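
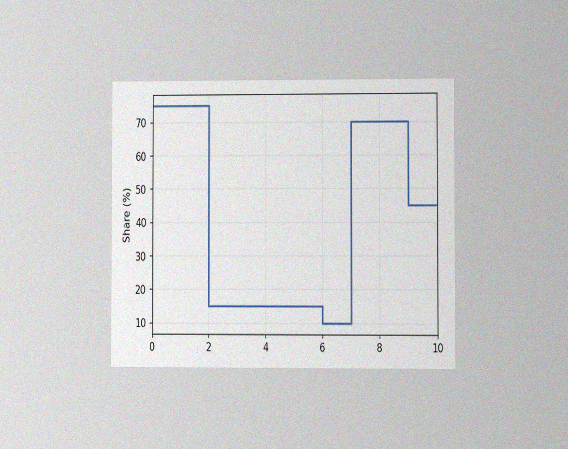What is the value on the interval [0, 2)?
The chart is viewed at a slight angle, with some photo noise. On [0, 2) the step sits at 75%.

75%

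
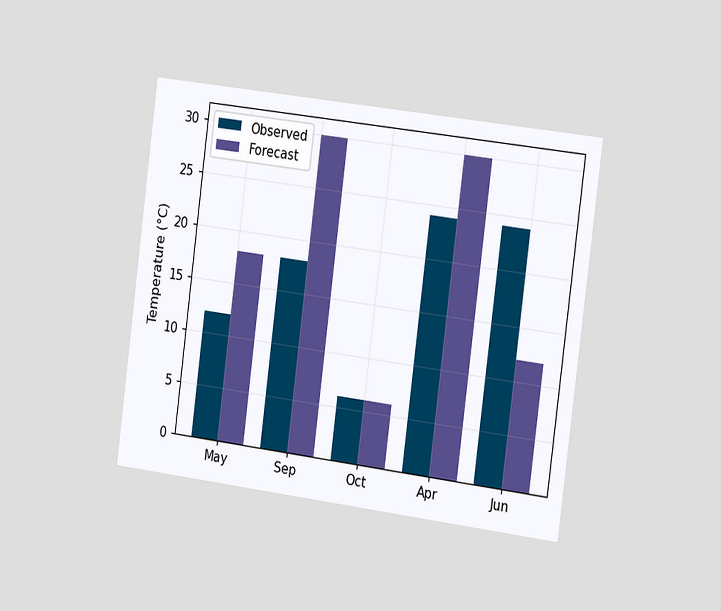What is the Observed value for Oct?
6°C

The chart is tilted about 7° clockwise and viewed slightly from the right. The Observed bar at Oct reaches 6°C on the y-axis.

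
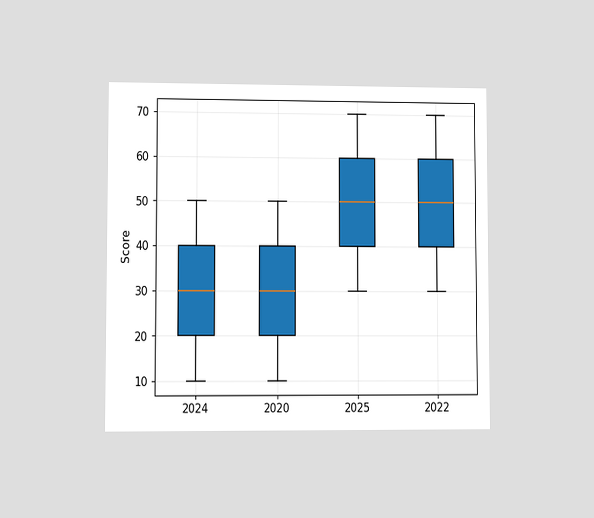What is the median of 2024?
The chart is viewed at a slight angle. The median line in the 2024 box sits at 30.

30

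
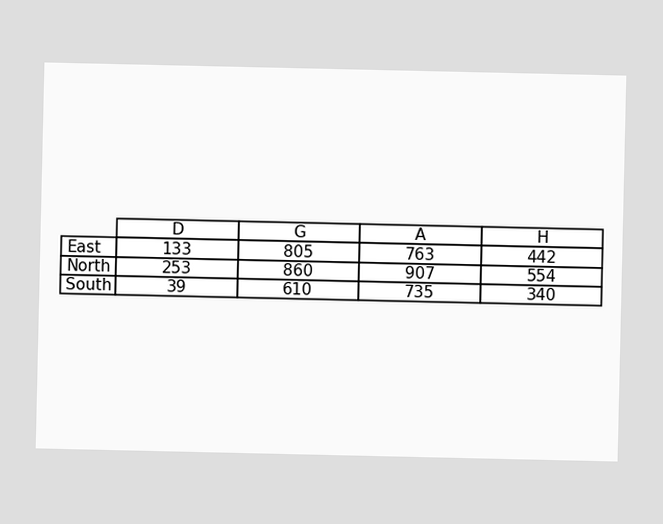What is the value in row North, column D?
253

The (North, D) cell reads 253.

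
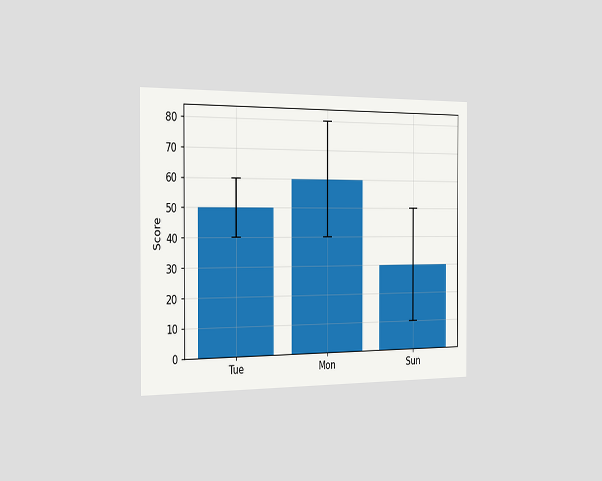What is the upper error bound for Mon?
80

The chart is viewed slightly from the left. The Mon bar's upper whisker reaches 80.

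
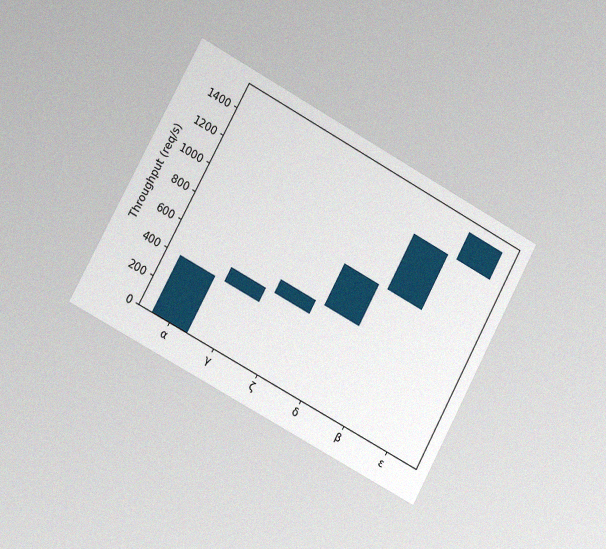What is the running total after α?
The chart is tilted about 28° clockwise and viewed slightly from the left, with some photo noise. After α the running total reaches 400req/s.

400req/s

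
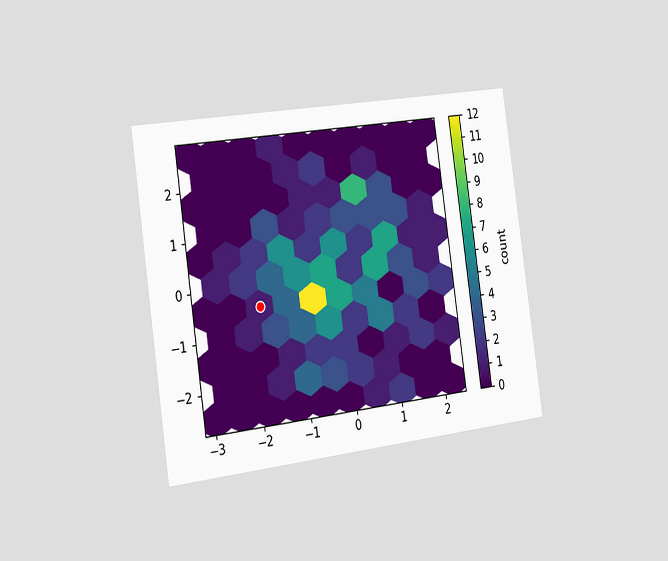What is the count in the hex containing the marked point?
The chart is tilted about 8° counter-clockwise and viewed slightly from the left. The marked hex reads 1 on the colorbar.

1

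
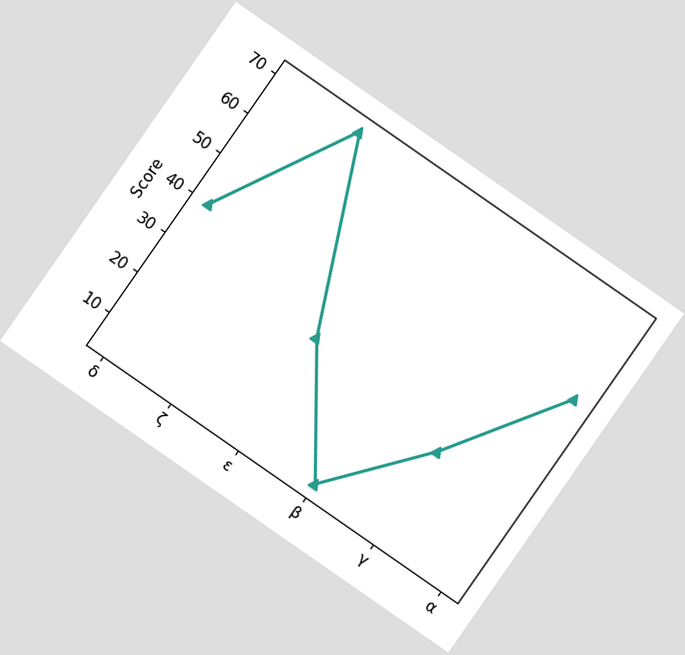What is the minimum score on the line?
5

The chart is tilted about 35° clockwise. The lowest point is at β, and reading across to the y-axis gives 5.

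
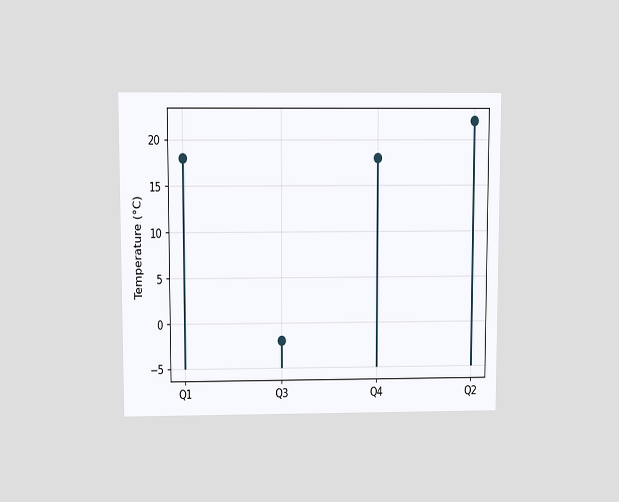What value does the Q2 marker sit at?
The chart is viewed slightly from above. The Q2 marker sits at 22°C.

22°C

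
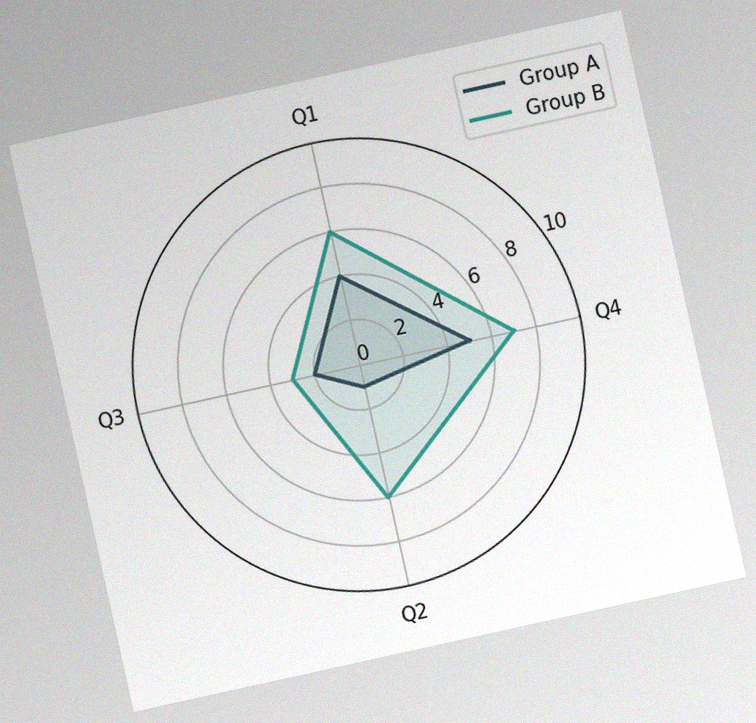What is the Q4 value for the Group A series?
The chart is tilted about 12° counter-clockwise, with some photo noise. On the Q4 axis, Group A reaches 5.

5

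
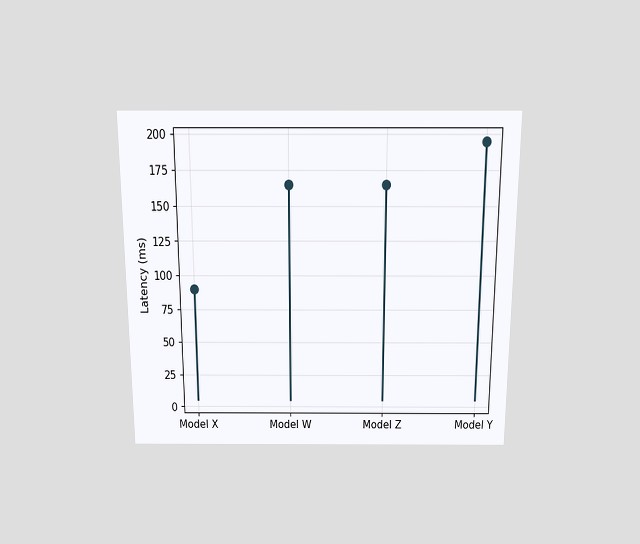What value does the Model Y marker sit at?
The chart is viewed slightly from above. The Model Y marker sits at 195ms.

195ms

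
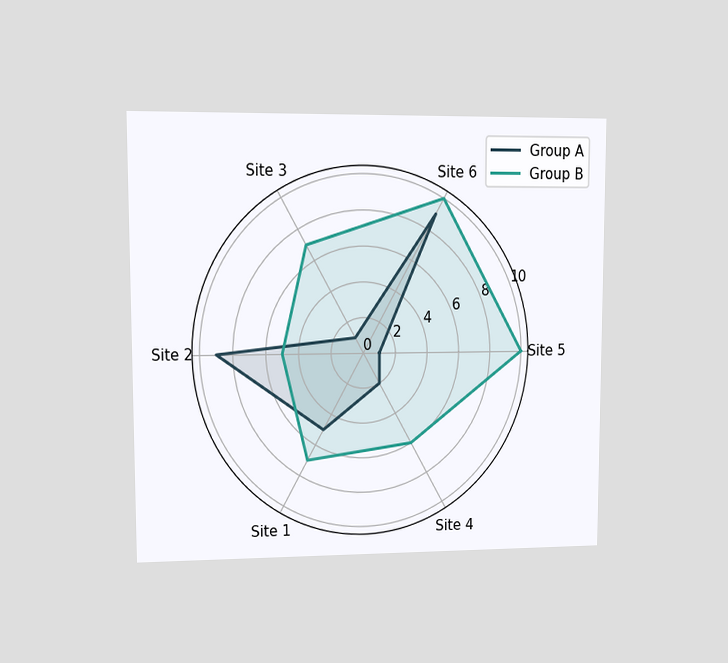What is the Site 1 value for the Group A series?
The chart is viewed at a slight angle. On the Site 1 axis, Group A reaches 5.

5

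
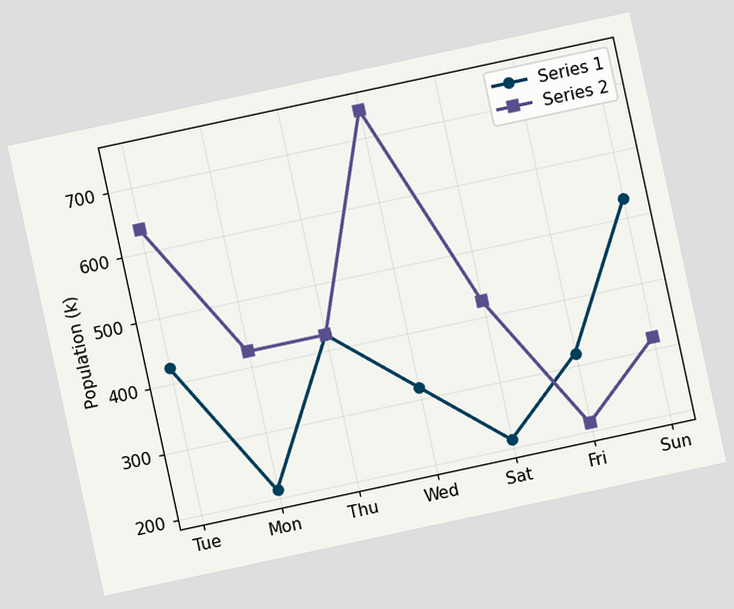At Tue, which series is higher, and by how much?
Series 2, by 212k

The chart is tilted about 12° counter-clockwise. At Tue, Series 2 sits above the other line by 212k.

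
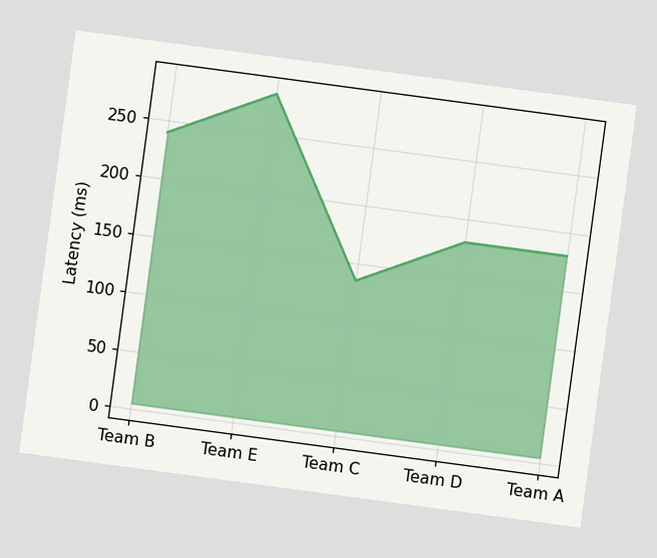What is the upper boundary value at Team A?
The chart is tilted about 8° clockwise. At Team A the upper boundary is at 180ms.

180ms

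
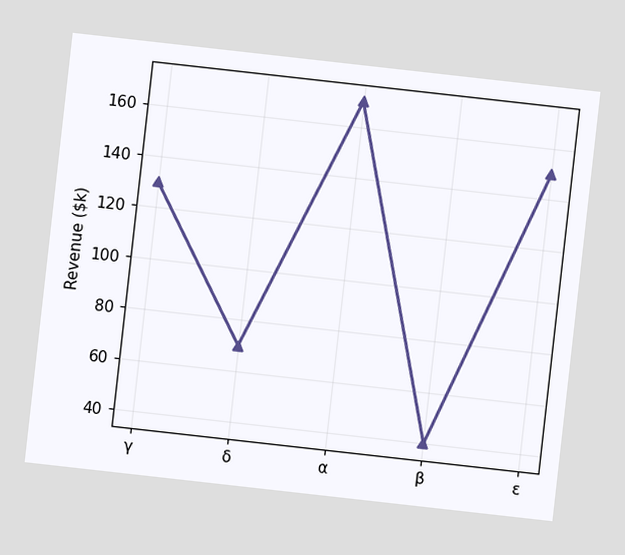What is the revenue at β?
The chart is tilted about 6° clockwise. At β, the line is at $40k.

$40k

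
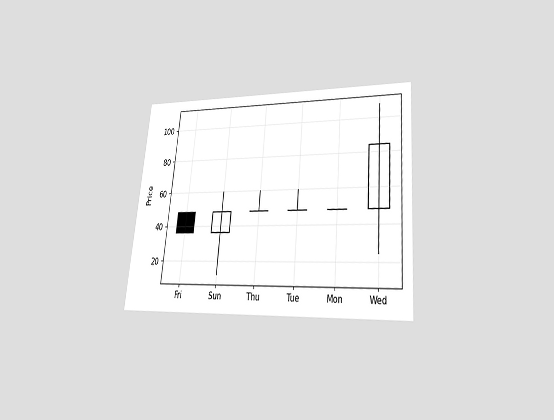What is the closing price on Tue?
The chart is tilted about 5° clockwise and viewed slightly from below. The Tue candle closes at 48.

48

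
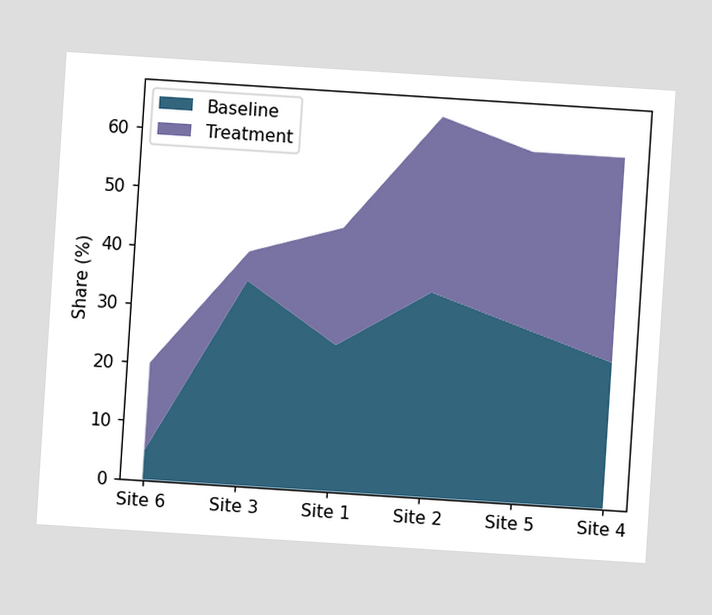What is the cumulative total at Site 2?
65%

The chart is tilted about 4° clockwise. The stacked total at Site 2 reaches 65%.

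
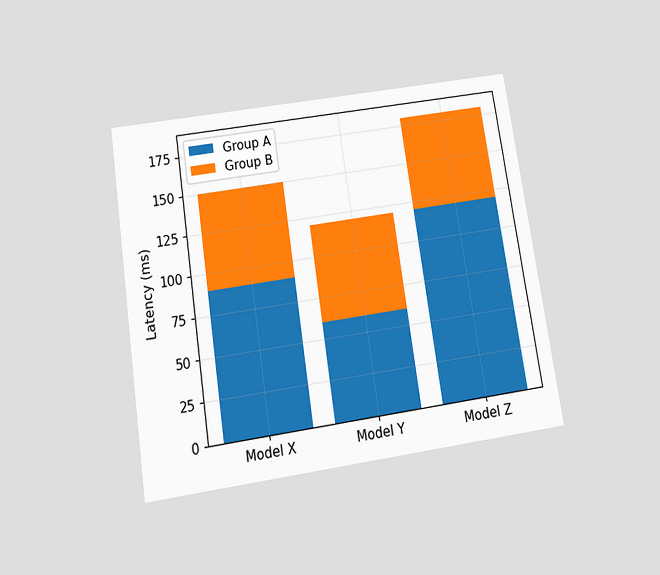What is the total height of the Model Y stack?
The chart is tilted about 9° counter-clockwise and viewed slightly from below. The Model Y stack's top reaches 120ms on the y-axis.

120ms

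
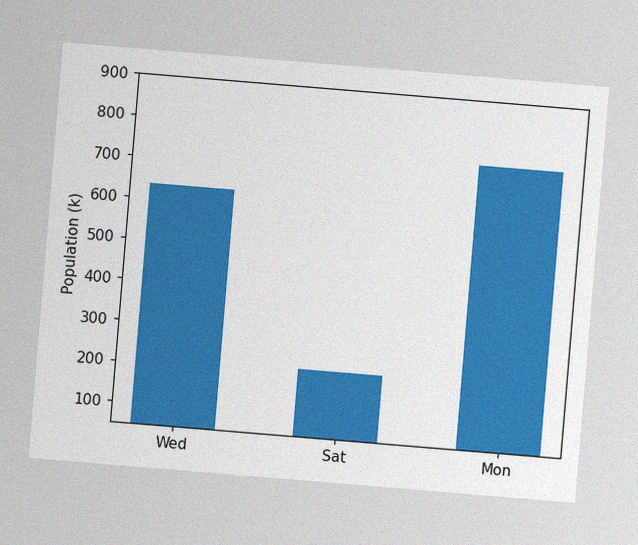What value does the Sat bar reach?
212k

The chart is tilted about 5° clockwise, with some photo noise. Reading along the chart's y-axis, the Sat bar reaches 212k.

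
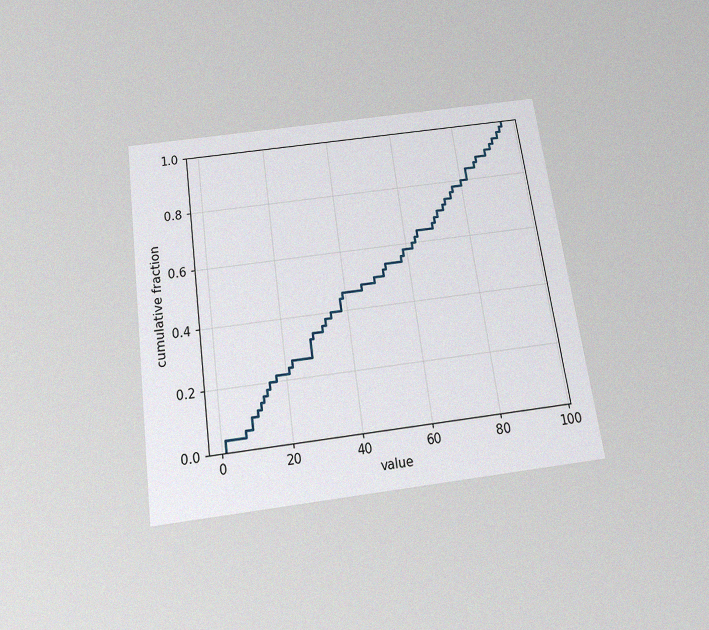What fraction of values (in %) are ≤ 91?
92%

The chart is tilted about 8° counter-clockwise and viewed slightly from below, with some photo noise. At x=91 the ECDF step is at 92%.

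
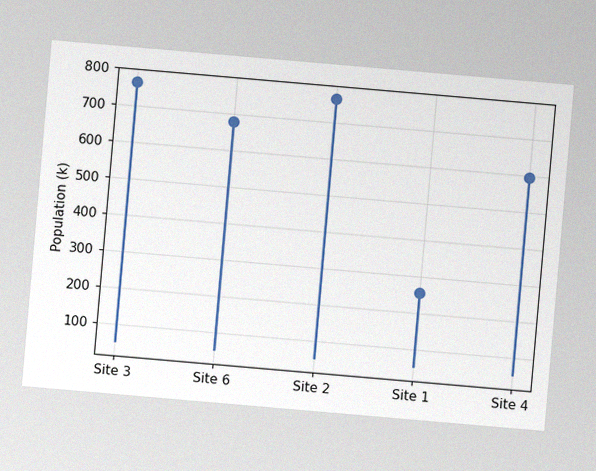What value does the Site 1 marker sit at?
255k

The chart is tilted about 5° clockwise, with some photo noise. The Site 1 marker sits at 255k.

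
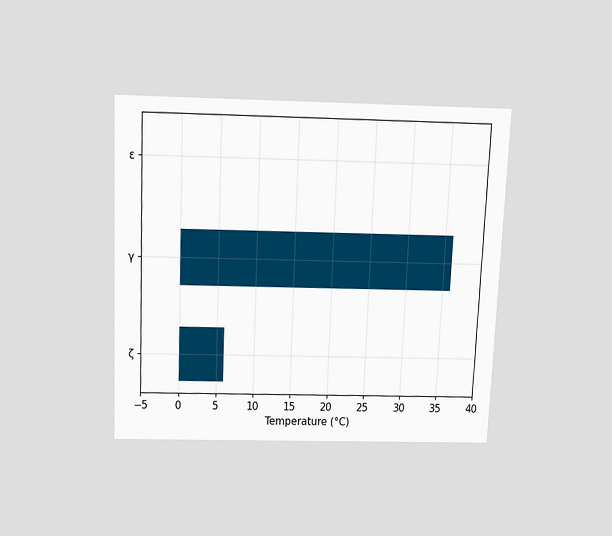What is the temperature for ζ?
6°C

The chart is tilted about 2° clockwise and viewed slightly from above. Reading along the chart's x-axis, the ζ bar reaches 6°C.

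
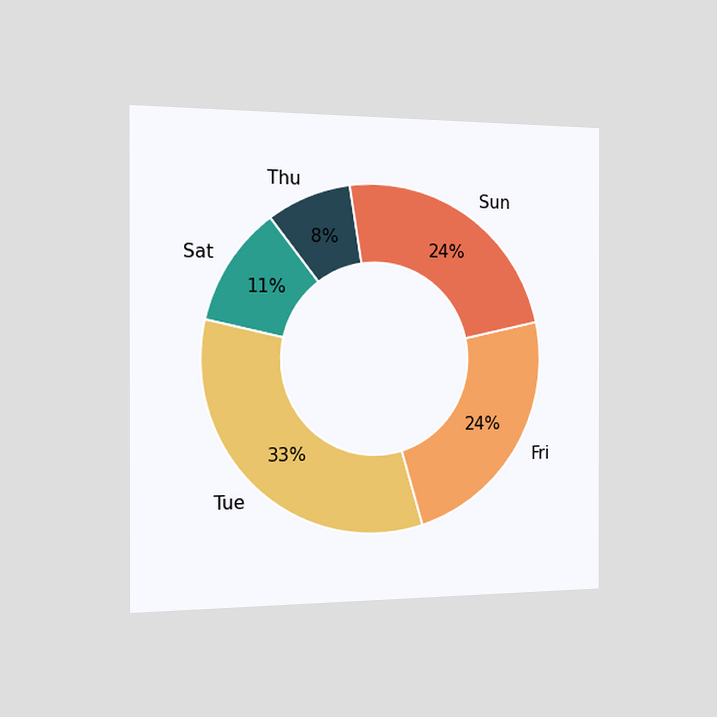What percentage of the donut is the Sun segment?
The chart is viewed slightly from the left. The Sun segment takes up 24% of the ring.

24%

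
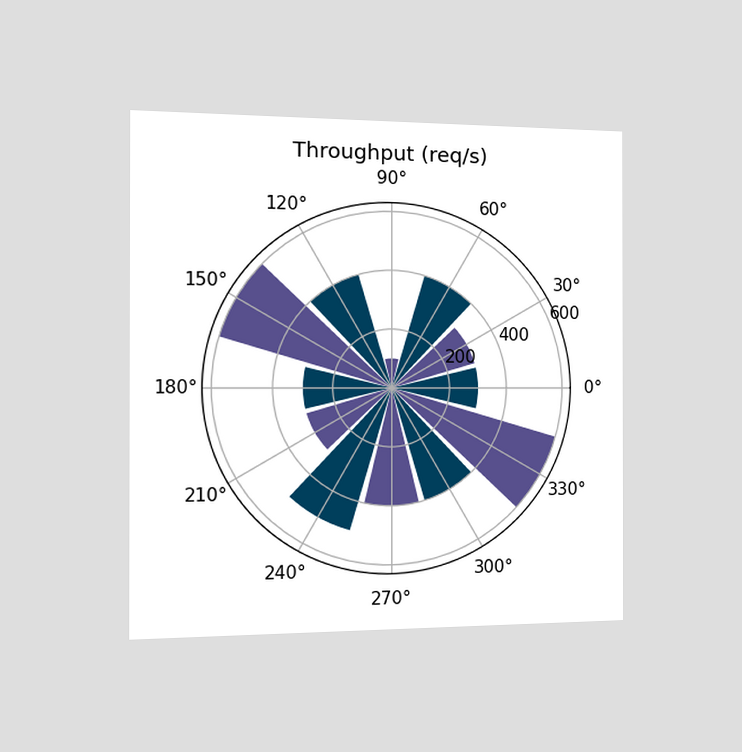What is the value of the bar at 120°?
The chart is viewed slightly from the left. The bar at 120° reaches 400req/s on the radial axis.

400req/s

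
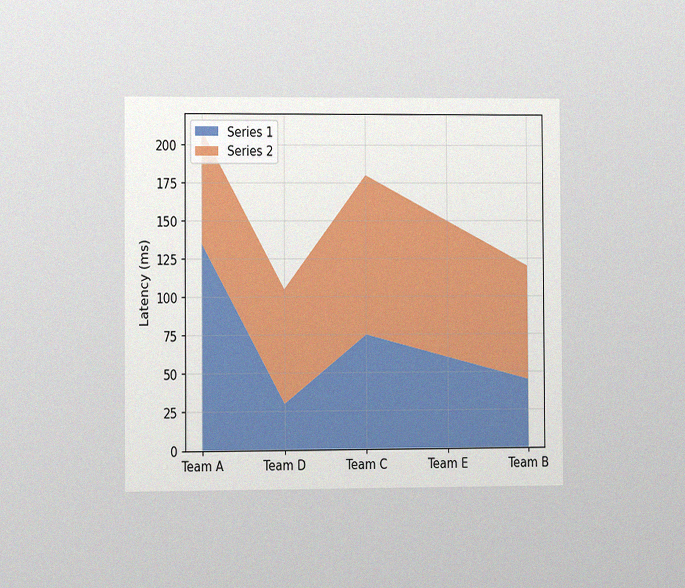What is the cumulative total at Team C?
180ms

The chart is viewed slightly from the left, with some photo noise. The stacked total at Team C reaches 180ms.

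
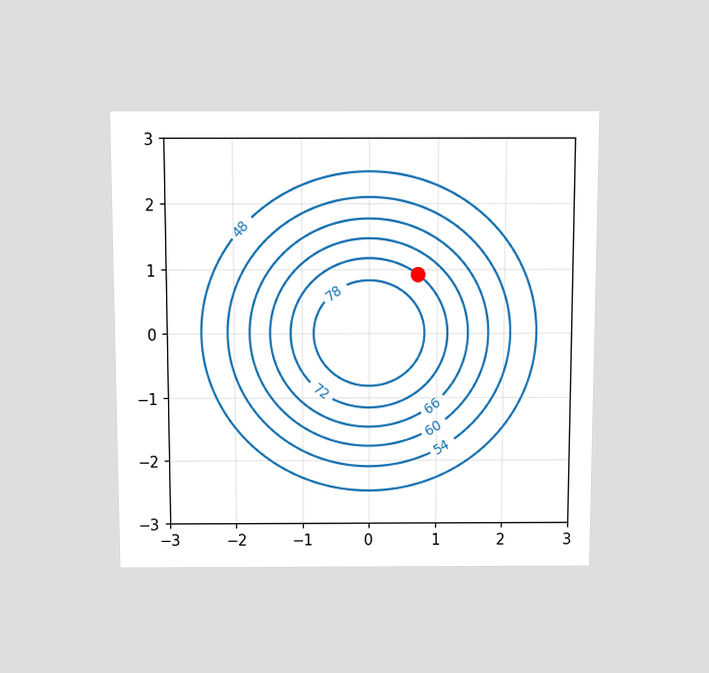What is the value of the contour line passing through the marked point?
The chart is viewed slightly from above. The marked point sits on the contour labelled 72.

72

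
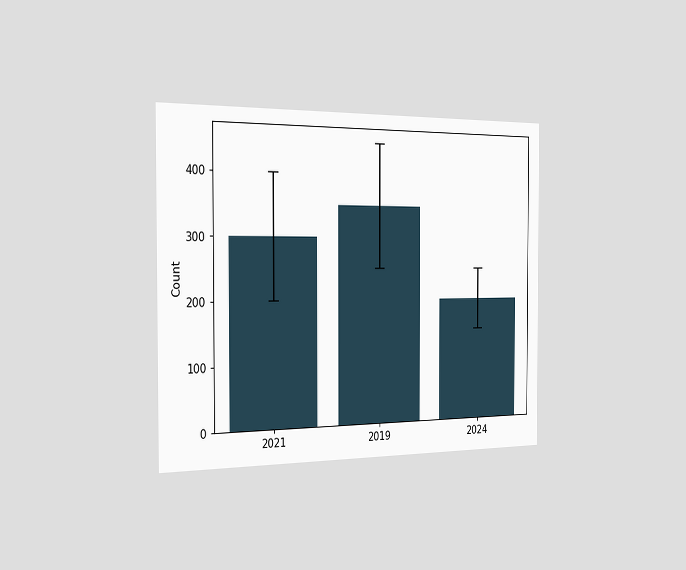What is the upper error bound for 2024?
250

The chart is viewed slightly from the left. The 2024 bar's upper whisker reaches 250.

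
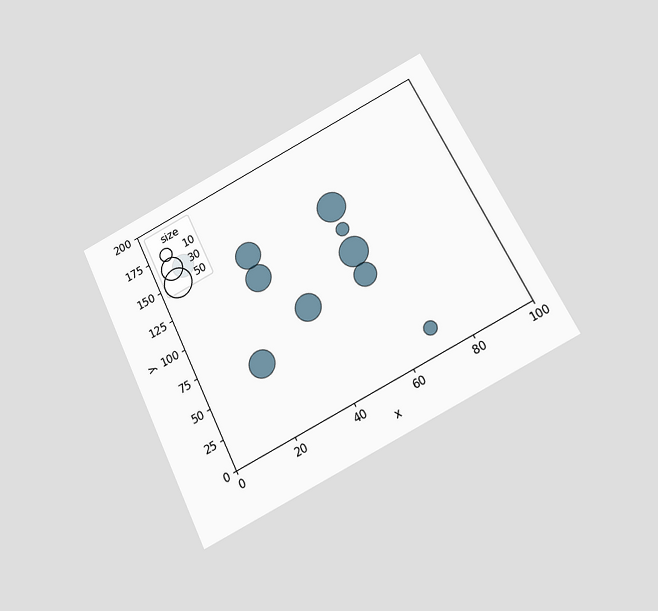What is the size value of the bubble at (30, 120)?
40

The chart is tilted about 27° counter-clockwise and viewed slightly from below. Matching the bubble at (30, 120) against the size legend gives 40.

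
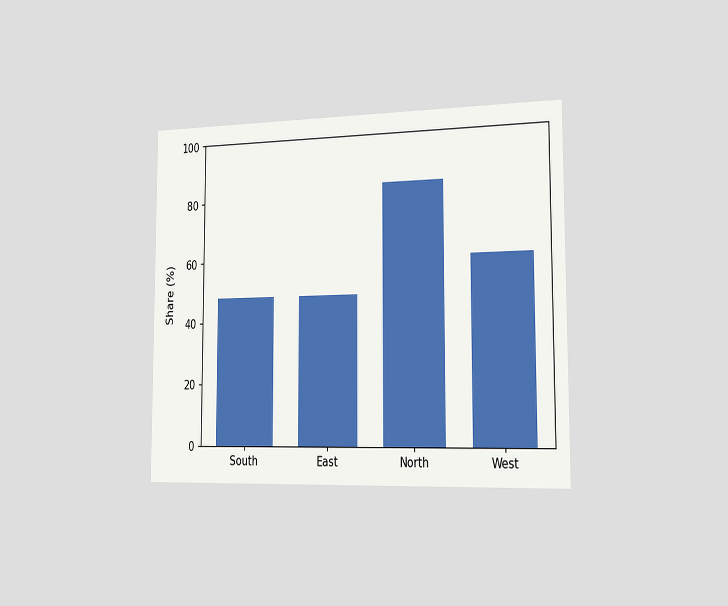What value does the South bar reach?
The chart is viewed slightly from the right. Reading along the chart's y-axis, the South bar reaches 48%.

48%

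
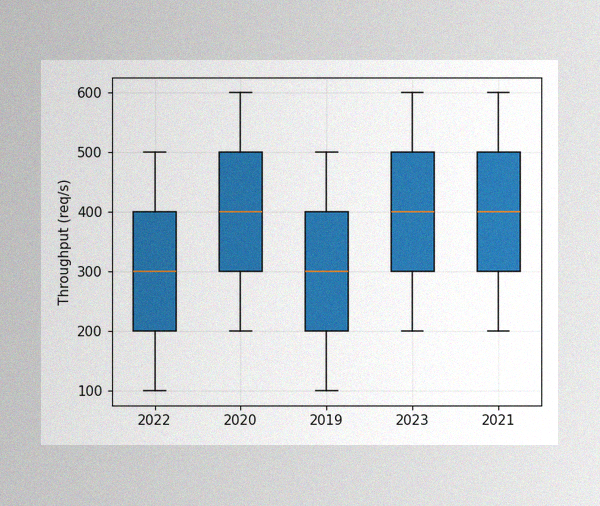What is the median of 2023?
400req/s

The image has some photo noise and uneven lighting. The median line in the 2023 box sits at 400req/s.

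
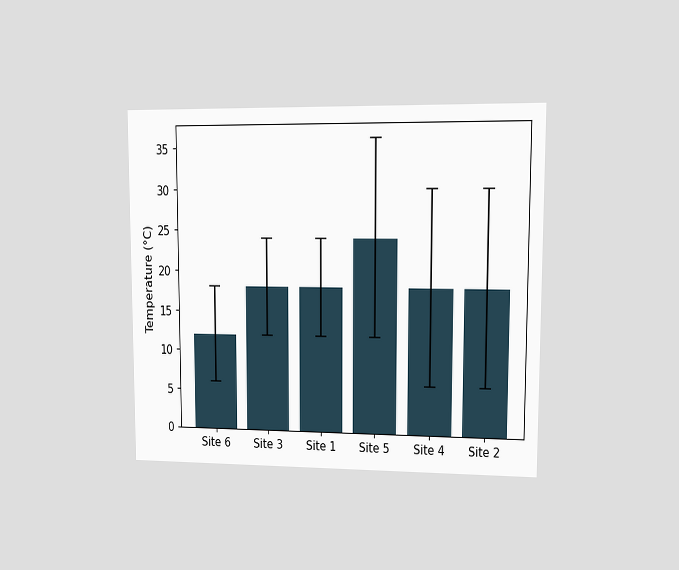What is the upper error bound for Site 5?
The chart is viewed at a slight angle. The Site 5 bar's upper whisker reaches 36°C.

36°C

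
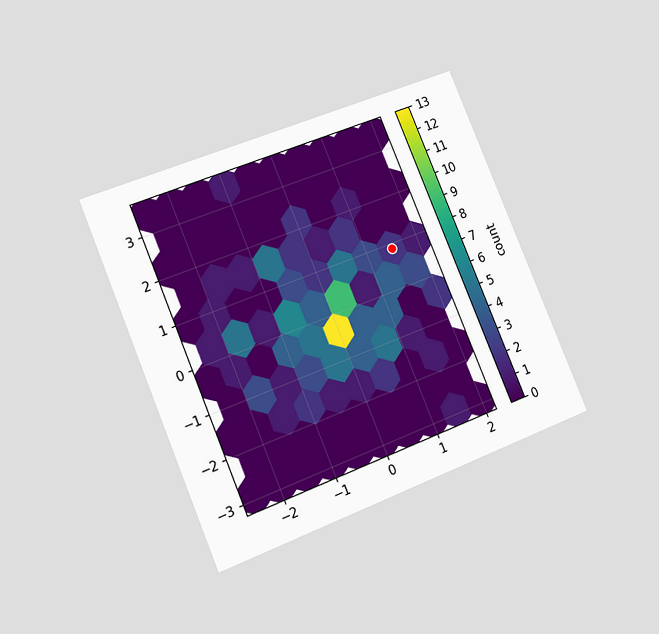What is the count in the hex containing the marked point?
2

The chart is tilted about 23° counter-clockwise and viewed at a slight angle. The marked hex reads 2 on the colorbar.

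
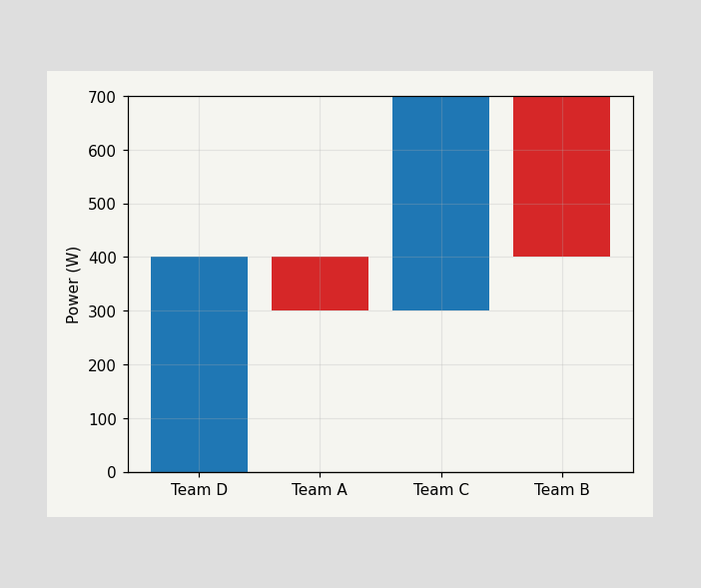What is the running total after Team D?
After Team D the running total reaches 400W.

400W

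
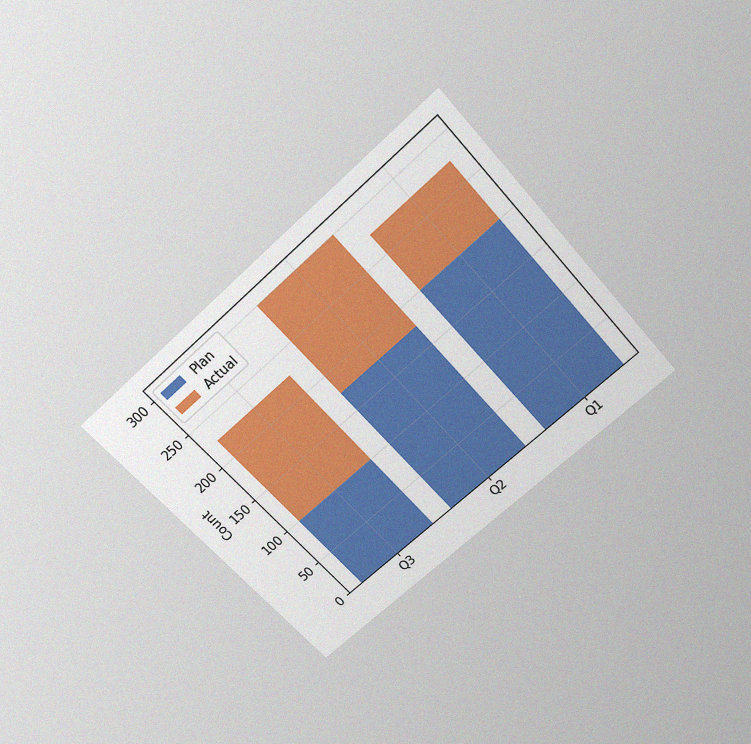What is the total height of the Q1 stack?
The chart is tilted about 42° counter-clockwise and viewed slightly from above, with some photo noise. The Q1 stack's top reaches 275 on the y-axis.

275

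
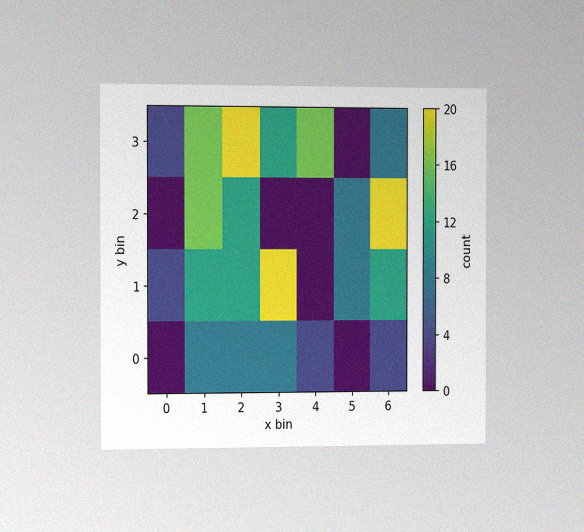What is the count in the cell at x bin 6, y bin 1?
12

The chart is viewed slightly from the left, with some photo noise. Matching the cell (6, 1) against the colorbar gives 12.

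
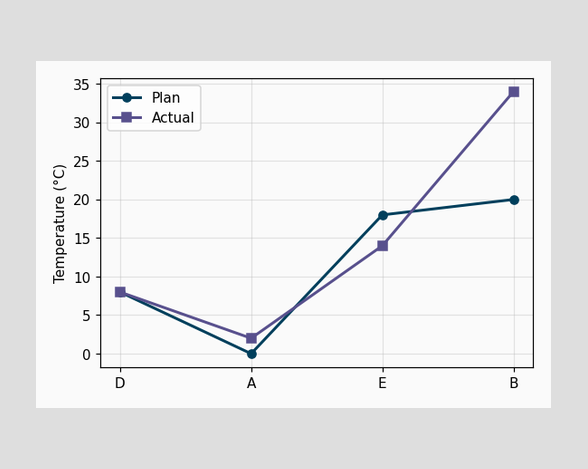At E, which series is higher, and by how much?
At E, Plan sits above the other line by 4°C.

Plan, by 4°C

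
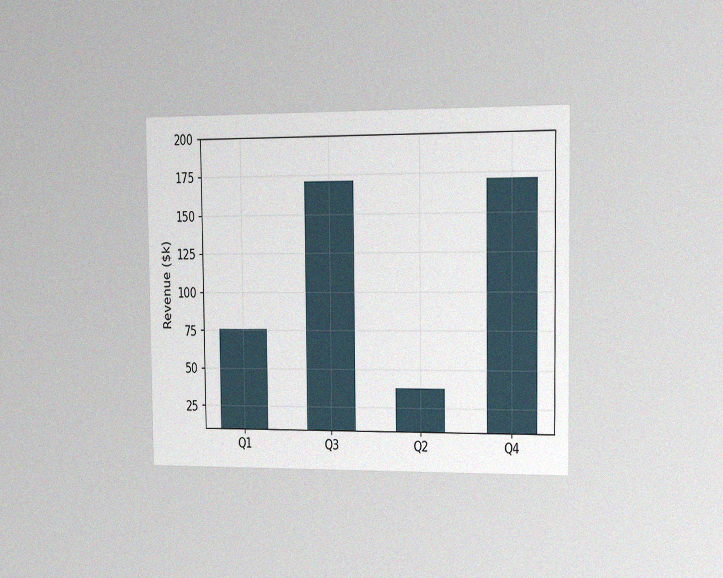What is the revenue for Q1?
$76k

The chart is viewed slightly from the right, with some photo noise. Reading along the chart's y-axis, the Q1 bar reaches $76k.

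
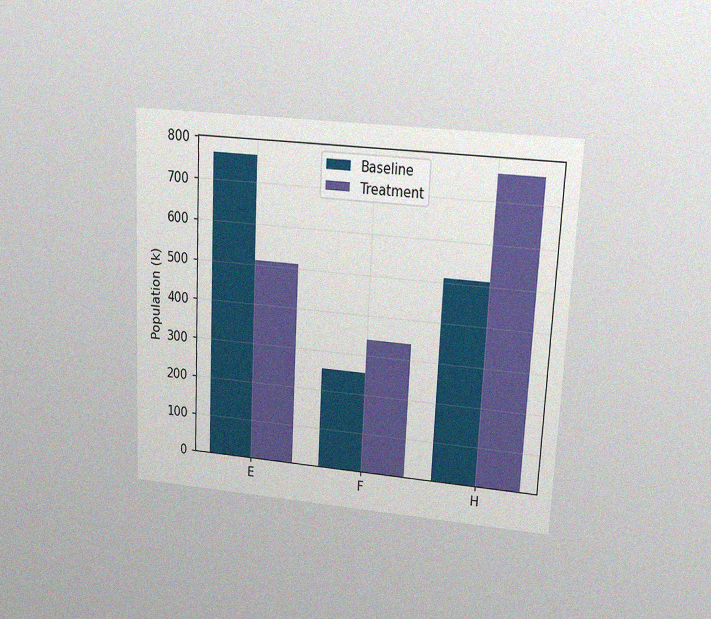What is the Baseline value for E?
The chart is tilted about 3° clockwise and viewed at a slight angle, with some photo noise. The Baseline bar at E reaches 765k on the y-axis.

765k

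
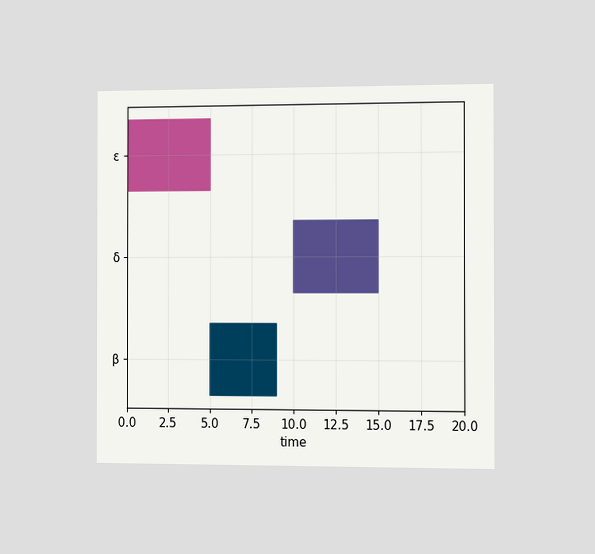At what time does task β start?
5

The chart is viewed slightly from the right. The β bar begins at t=5.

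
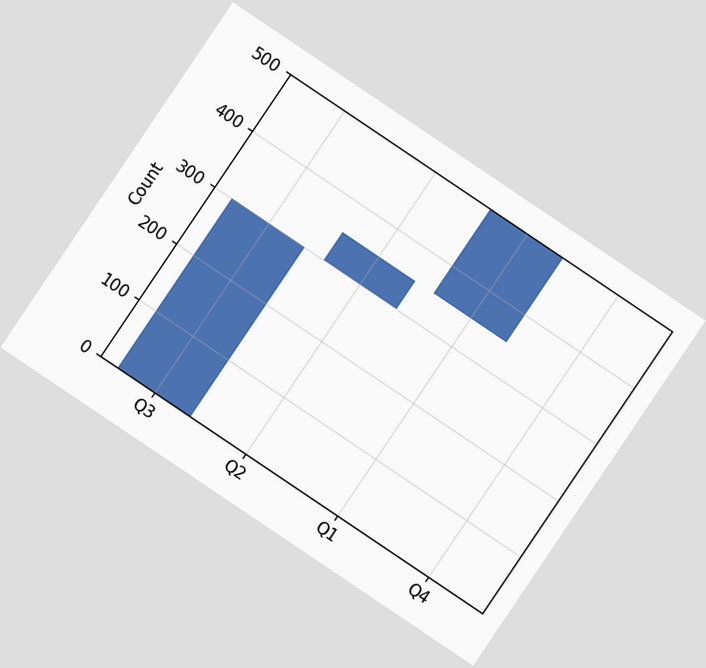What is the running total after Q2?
350

The chart is tilted about 34° clockwise. After Q2 the running total reaches 350.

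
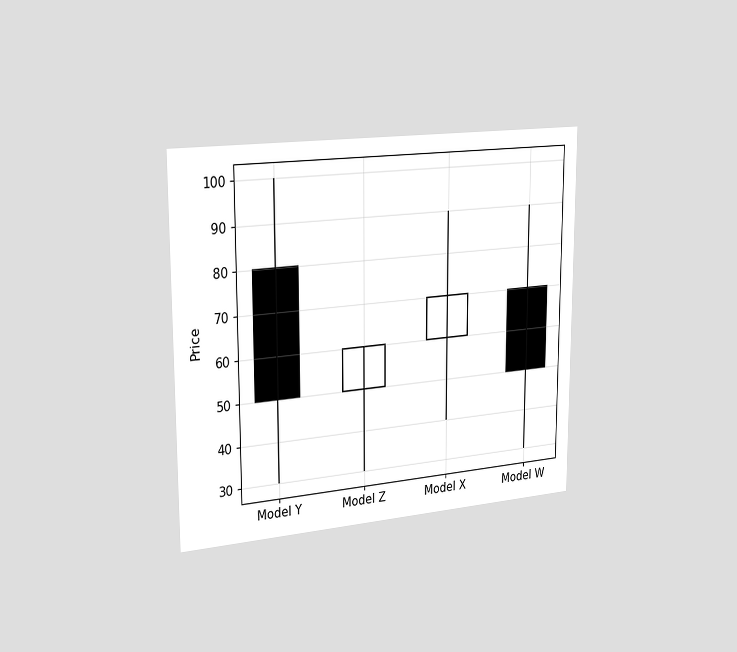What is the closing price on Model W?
The chart is viewed slightly from the left. The Model W candle closes at 50.

50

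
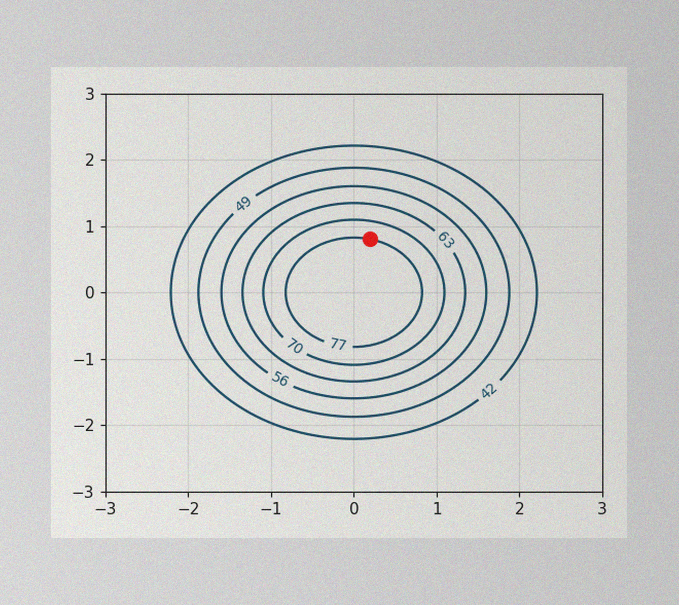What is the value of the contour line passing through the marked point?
77

The image has some photo noise and uneven lighting. The marked point sits on the contour labelled 77.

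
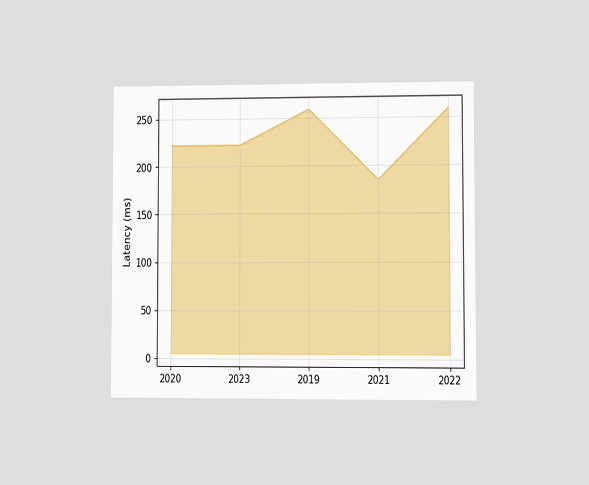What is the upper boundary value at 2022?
259ms

The chart is viewed at a slight angle. At 2022 the upper boundary is at 259ms.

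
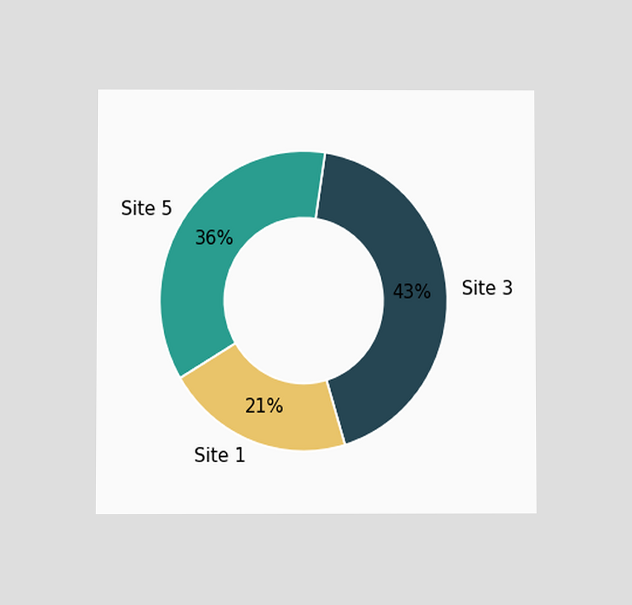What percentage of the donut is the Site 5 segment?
36%

The chart is viewed at a slight angle. The Site 5 segment takes up 36% of the ring.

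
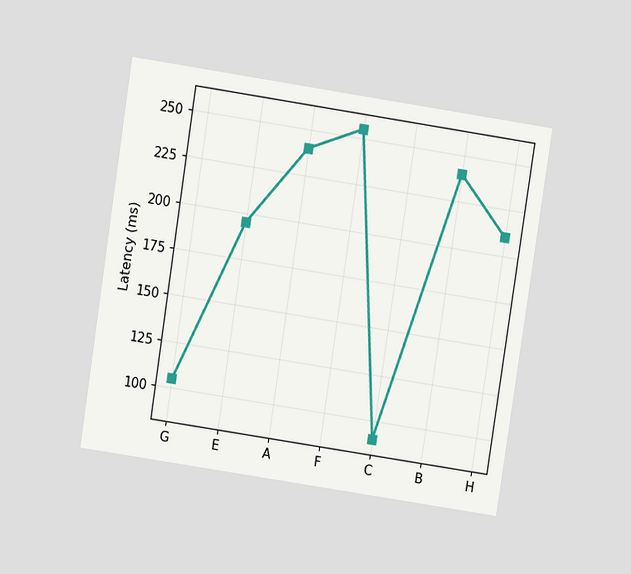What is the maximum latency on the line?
255ms

The chart is tilted about 9° clockwise and viewed at a slight angle. The highest point is at F, and reading across to the y-axis gives 255ms.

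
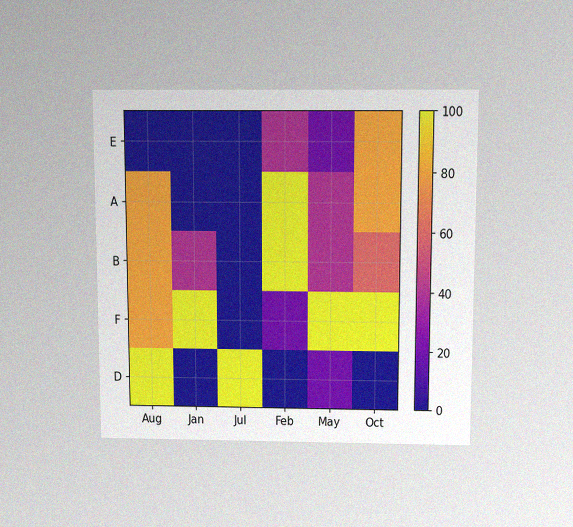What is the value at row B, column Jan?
40

The chart is viewed slightly from above, with some photo noise. Matching cell (B, Jan) against the colorbar gives 40.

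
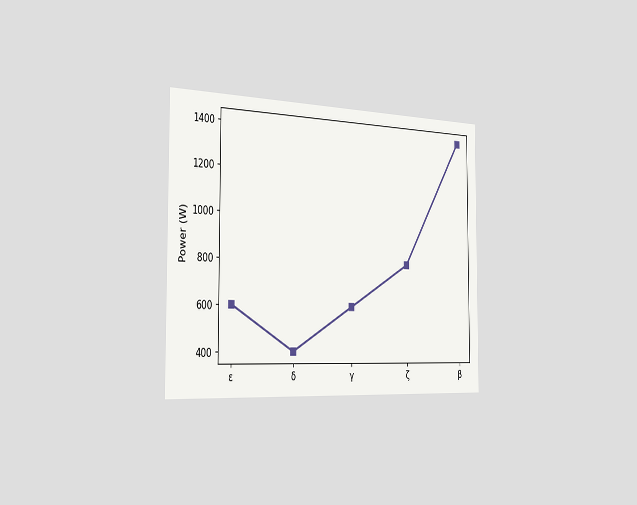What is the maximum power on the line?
1400W

The chart is viewed slightly from the left. The highest point is at β, and reading across to the y-axis gives 1400W.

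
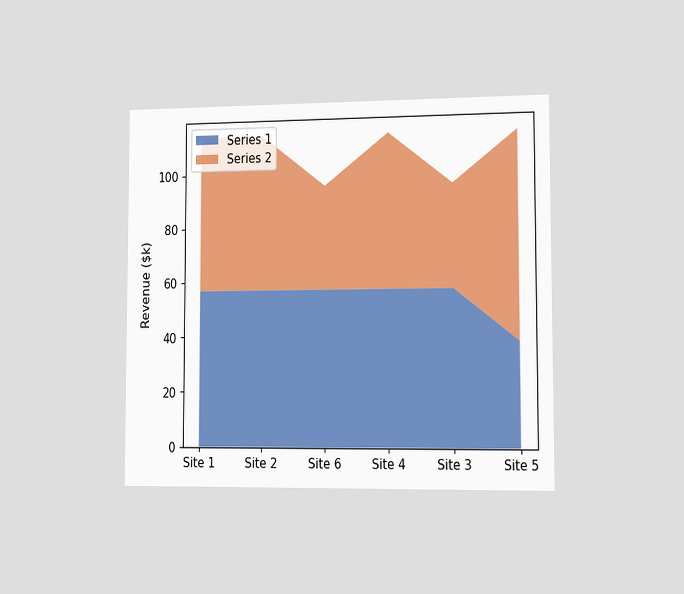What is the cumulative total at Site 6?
$95k

The chart is viewed slightly from the right. The stacked total at Site 6 reaches $95k.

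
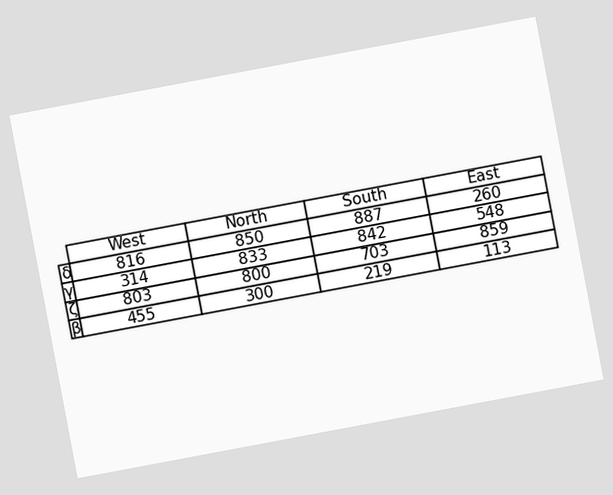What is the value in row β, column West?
The chart is tilted about 11° counter-clockwise. The (β, West) cell reads 455.

455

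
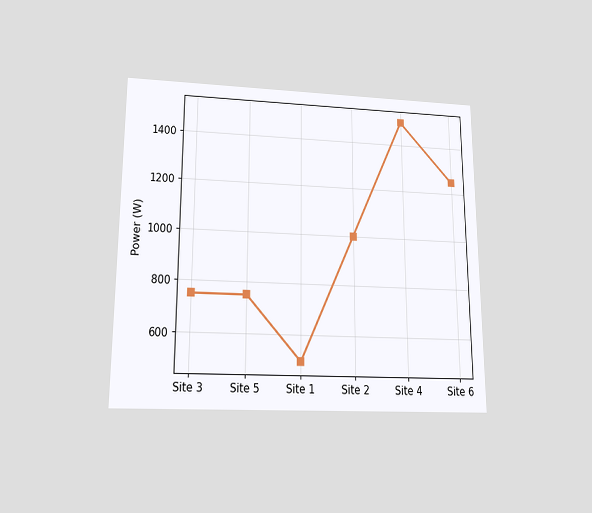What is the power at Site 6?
1250W

The chart is viewed slightly from below. At Site 6, the line is at 1250W.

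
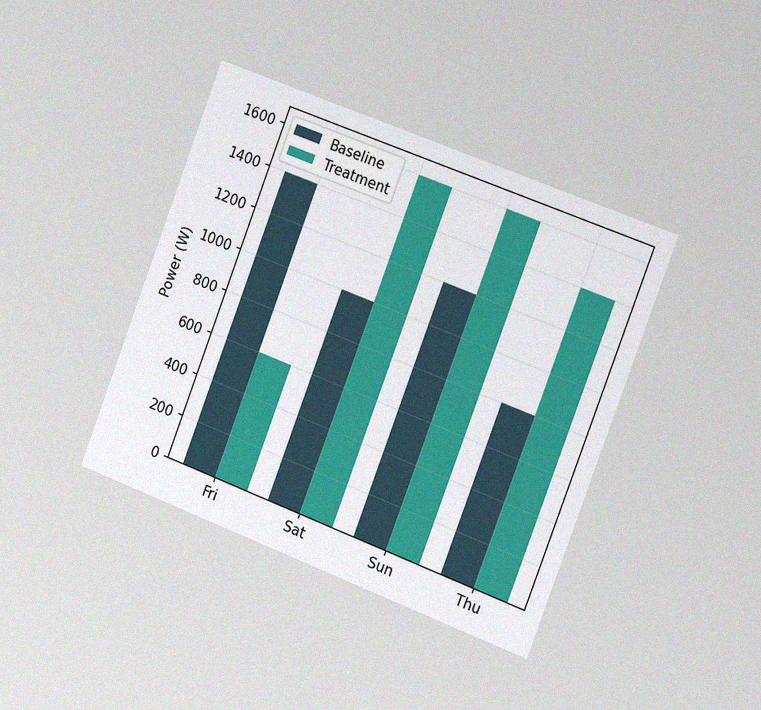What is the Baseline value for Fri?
The chart is tilted about 21° clockwise and viewed slightly from the right, with some photo noise. The Baseline bar at Fri reaches 1400W on the y-axis.

1400W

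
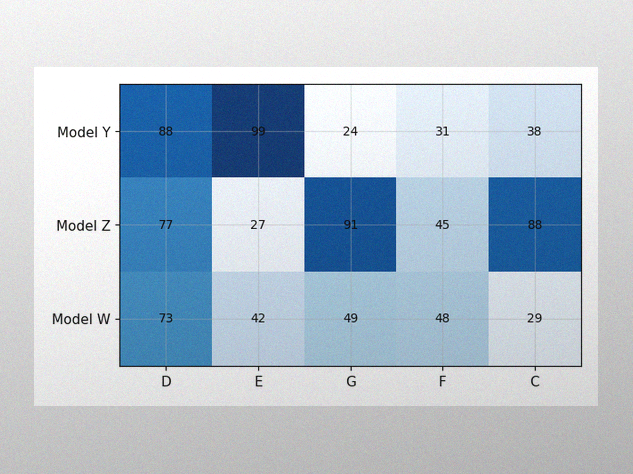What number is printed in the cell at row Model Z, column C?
88

The image has some photo noise and uneven lighting. The (Model Z, C) cell reads 88.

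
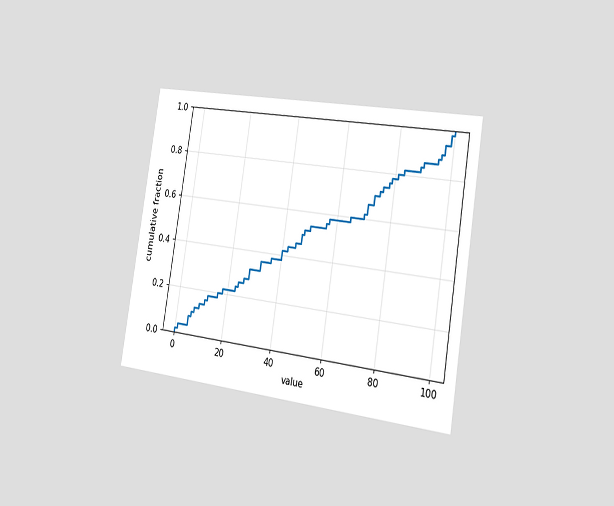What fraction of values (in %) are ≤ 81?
80%

The chart is tilted about 9° clockwise and viewed slightly from the right. At x=81 the ECDF step is at 80%.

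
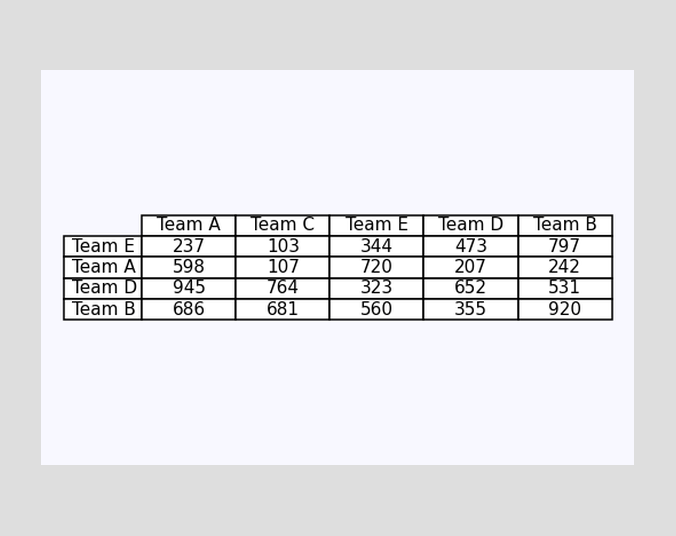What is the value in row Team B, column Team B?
920

The (Team B, Team B) cell reads 920.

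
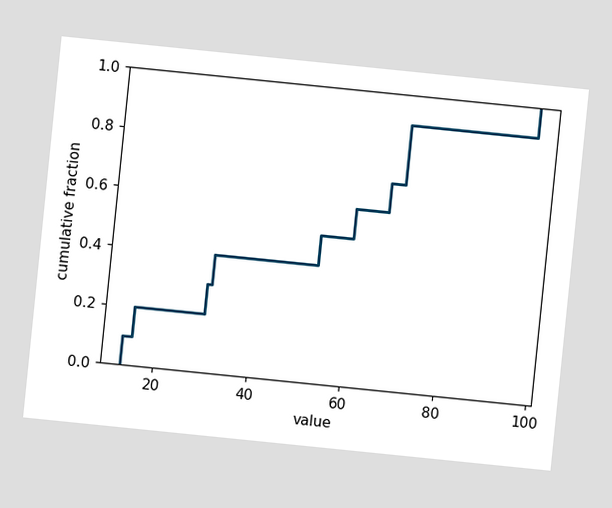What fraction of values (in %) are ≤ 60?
The chart is tilted about 6° clockwise. At x=60 the ECDF step is at 60%.

60%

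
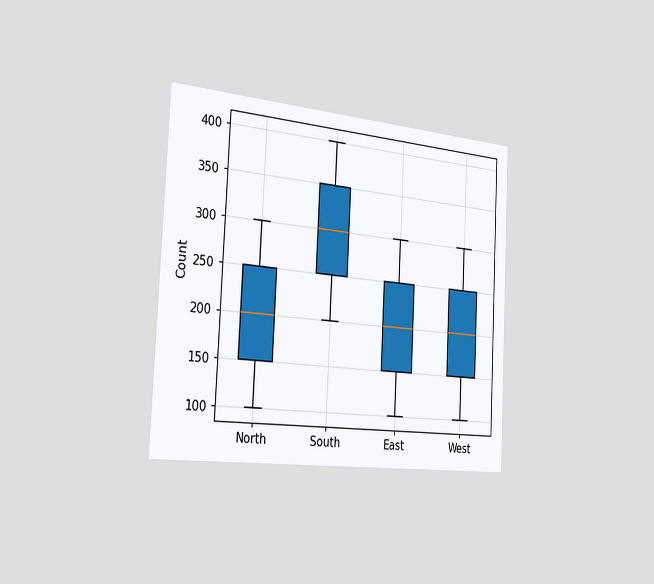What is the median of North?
The chart is tilted about 3° clockwise and viewed slightly from the left. The median line in the North box sits at 200.

200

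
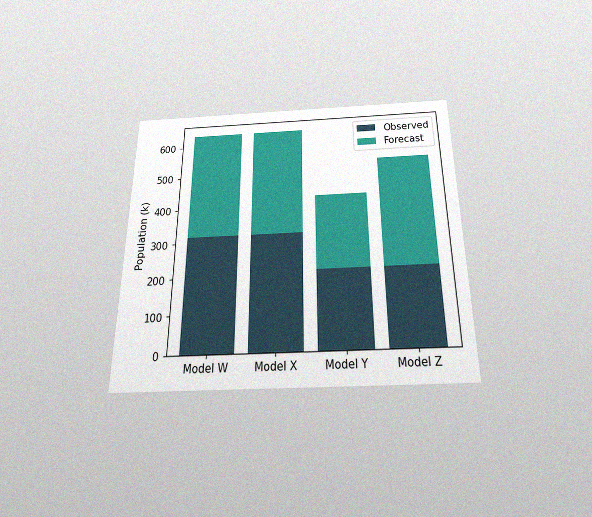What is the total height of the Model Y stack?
The chart is viewed slightly from below, with some photo noise. The Model Y stack's top reaches 424k on the y-axis.

424k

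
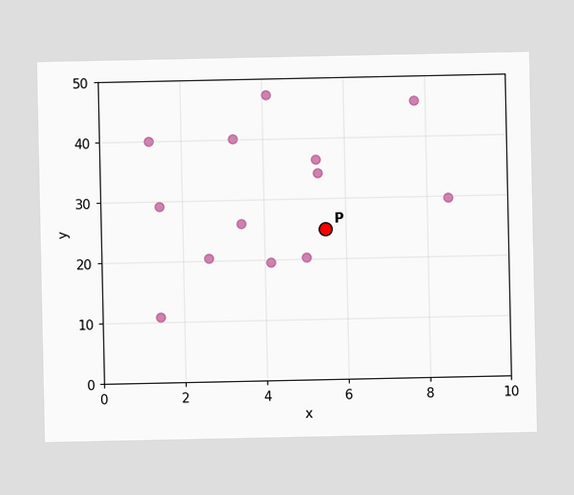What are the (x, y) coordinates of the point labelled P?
Following the gridlines from P to each axis, P sits at (5.5, 25).

(5.5, 25)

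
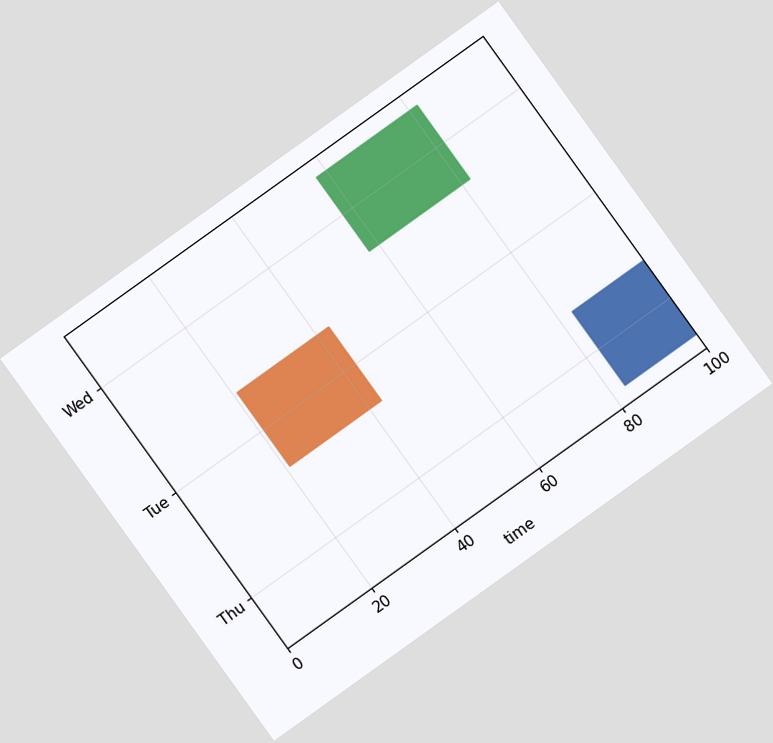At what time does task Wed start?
58

The chart is tilted about 36° counter-clockwise. The Wed bar begins at t=58.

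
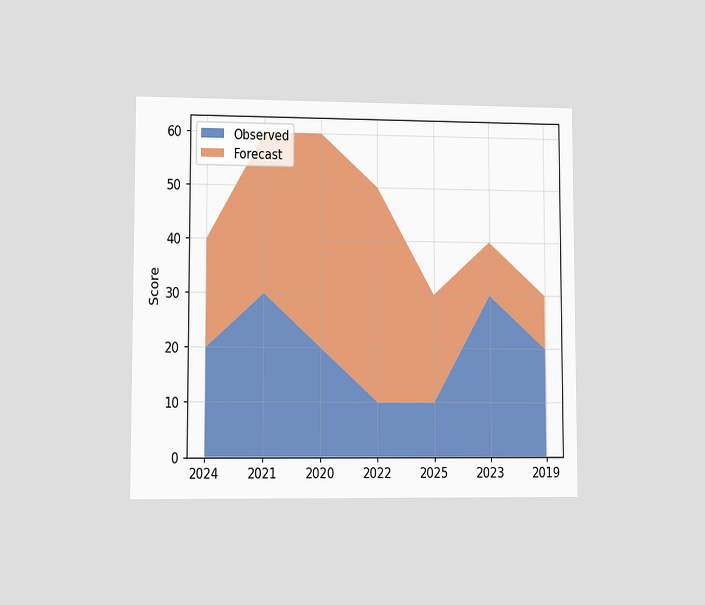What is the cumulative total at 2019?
30

The chart is viewed at a slight angle. The stacked total at 2019 reaches 30.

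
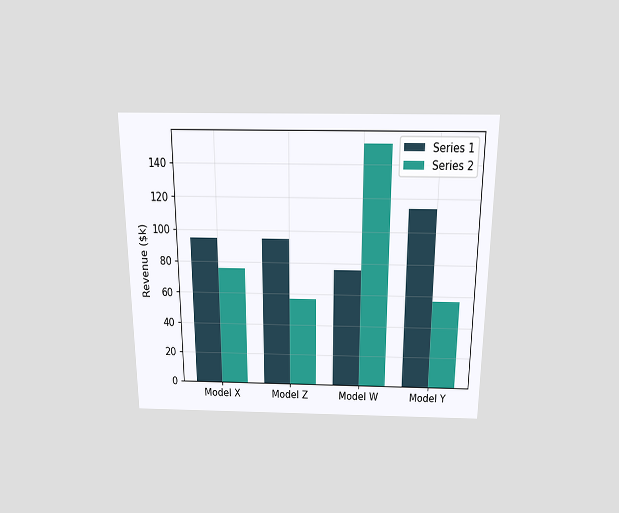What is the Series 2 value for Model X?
The chart is viewed slightly from above. The Series 2 bar at Model X reaches $76k on the y-axis.

$76k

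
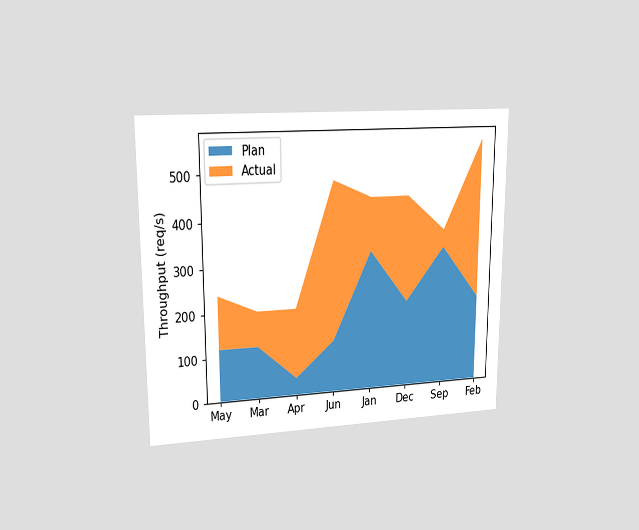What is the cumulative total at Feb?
The chart is viewed at a slight angle. The stacked total at Feb reaches 560req/s.

560req/s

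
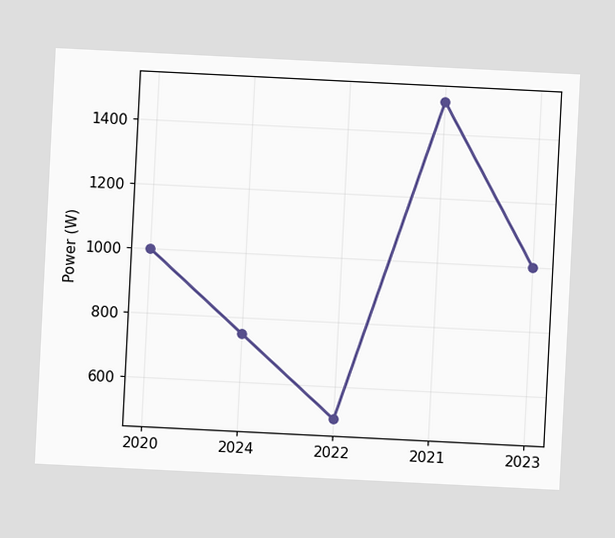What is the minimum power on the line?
The chart is tilted about 3° clockwise. The lowest point is at 2022, and reading across to the y-axis gives 500W.

500W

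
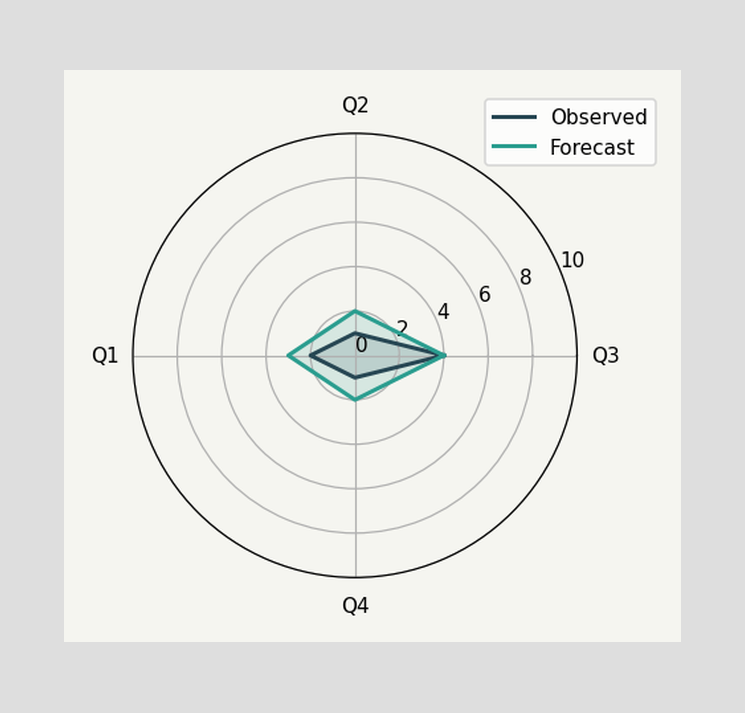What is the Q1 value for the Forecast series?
3

On the Q1 axis, Forecast reaches 3.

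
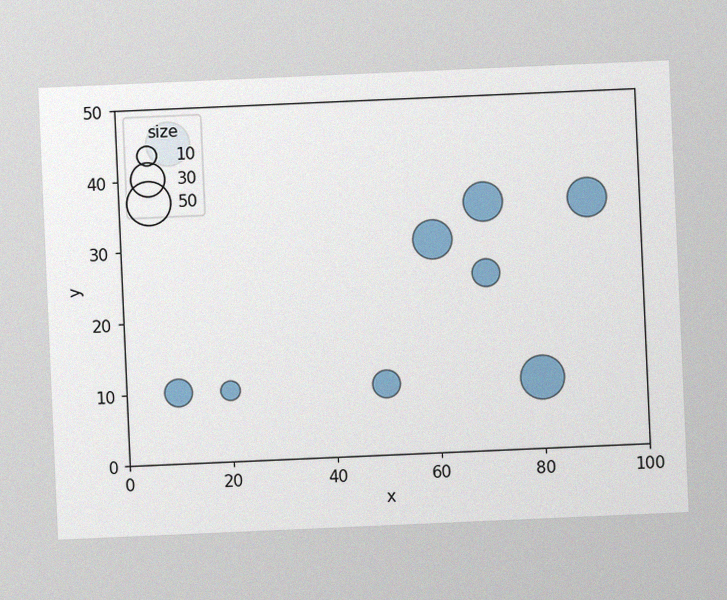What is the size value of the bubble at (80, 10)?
50

The chart is tilted about 3° counter-clockwise, with some photo noise. Matching the bubble at (80, 10) against the size legend gives 50.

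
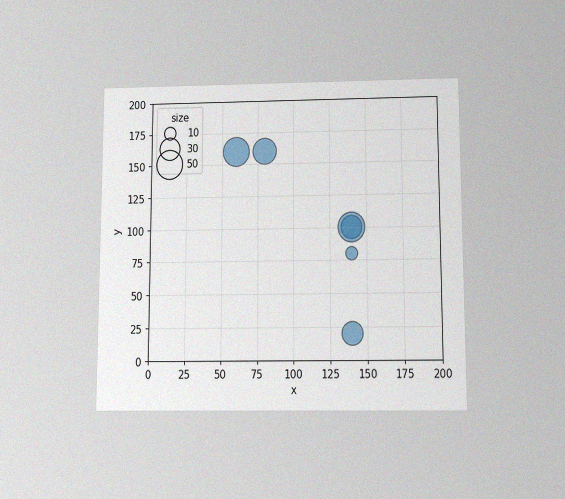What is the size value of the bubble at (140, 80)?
10

The chart is viewed slightly from below, with some photo noise. Matching the bubble at (140, 80) against the size legend gives 10.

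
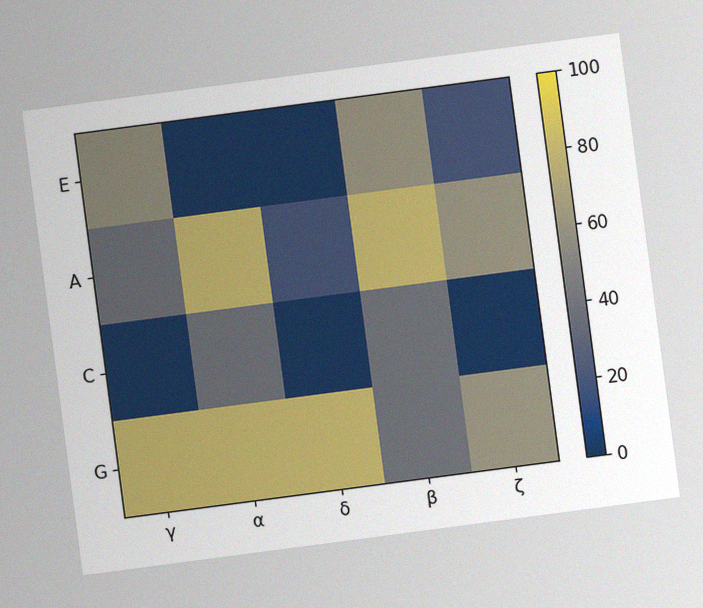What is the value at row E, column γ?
60

The chart is tilted about 7° counter-clockwise, with some photo noise. Matching cell (E, γ) against the colorbar gives 60.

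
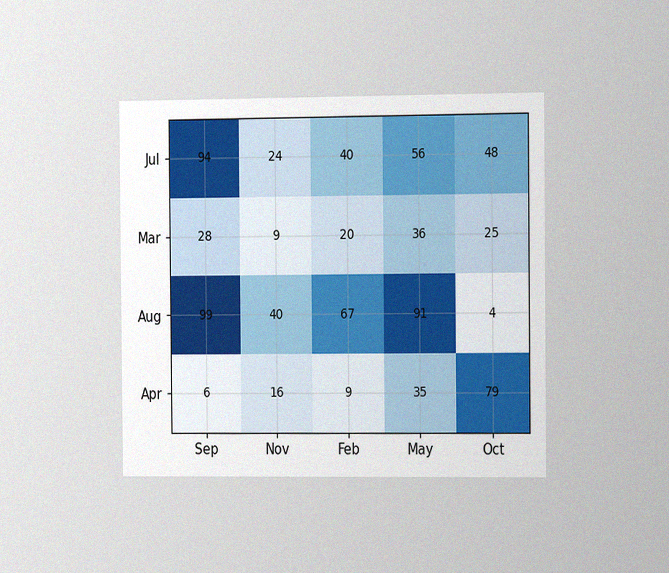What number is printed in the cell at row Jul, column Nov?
24

The chart is viewed slightly from the right, with some photo noise. The (Jul, Nov) cell reads 24.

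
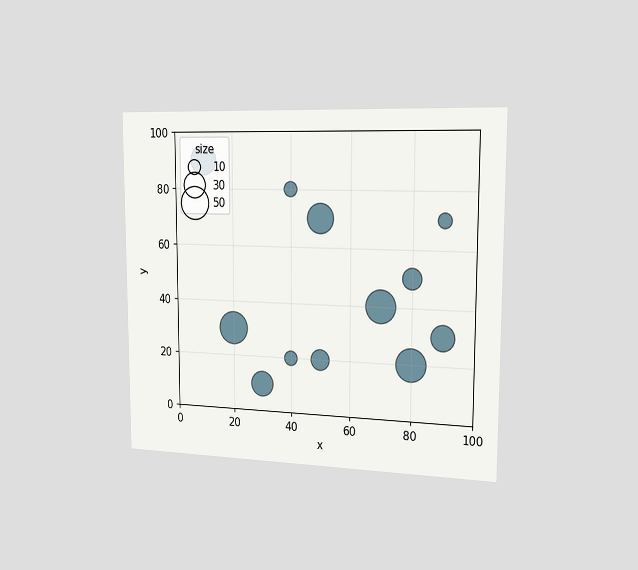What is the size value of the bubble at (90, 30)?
30

The chart is viewed slightly from the right. Matching the bubble at (90, 30) against the size legend gives 30.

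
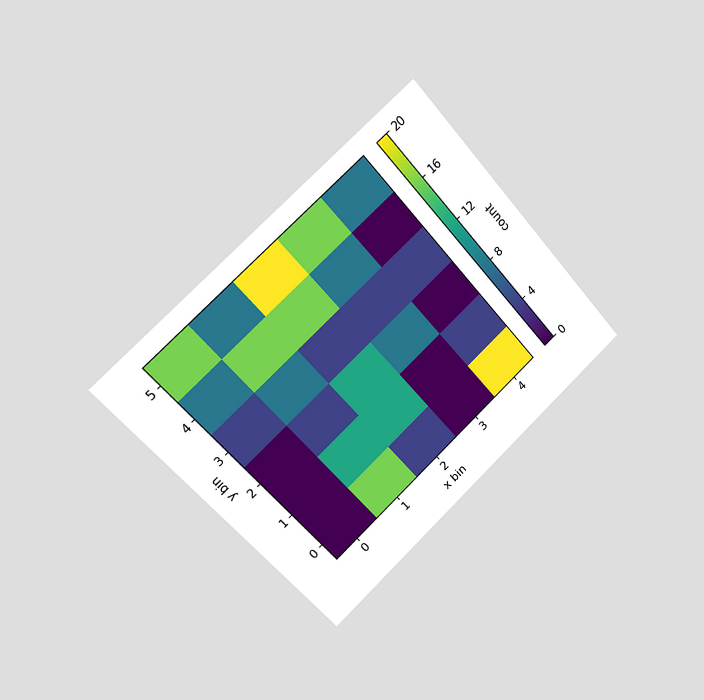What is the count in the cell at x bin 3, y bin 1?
0

The chart is tilted about 42° counter-clockwise and viewed slightly from the left. Matching the cell (3, 1) against the colorbar gives 0.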